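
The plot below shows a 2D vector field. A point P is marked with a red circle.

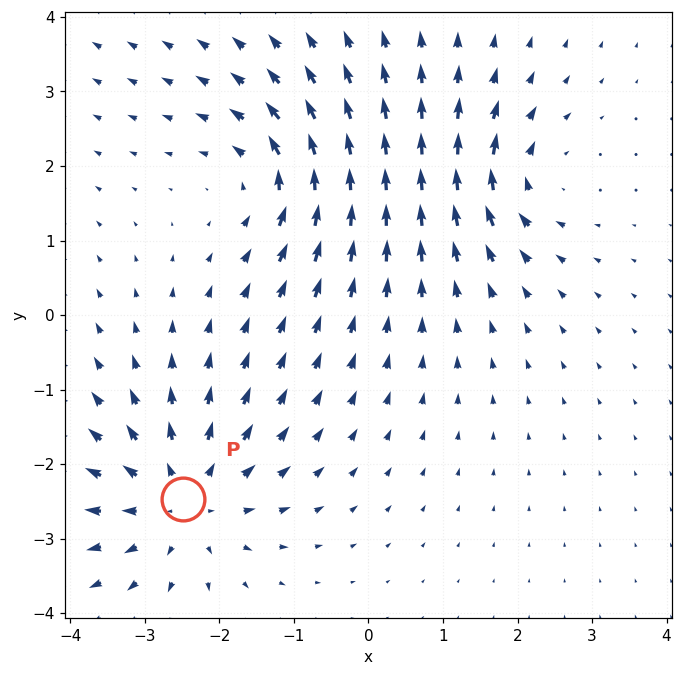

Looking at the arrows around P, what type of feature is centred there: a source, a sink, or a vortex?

source

At P (-2.5, -2.5) the arrows spread outward. Divergence about +5, curl ≈0 — positive divergence with near-zero curl is a source.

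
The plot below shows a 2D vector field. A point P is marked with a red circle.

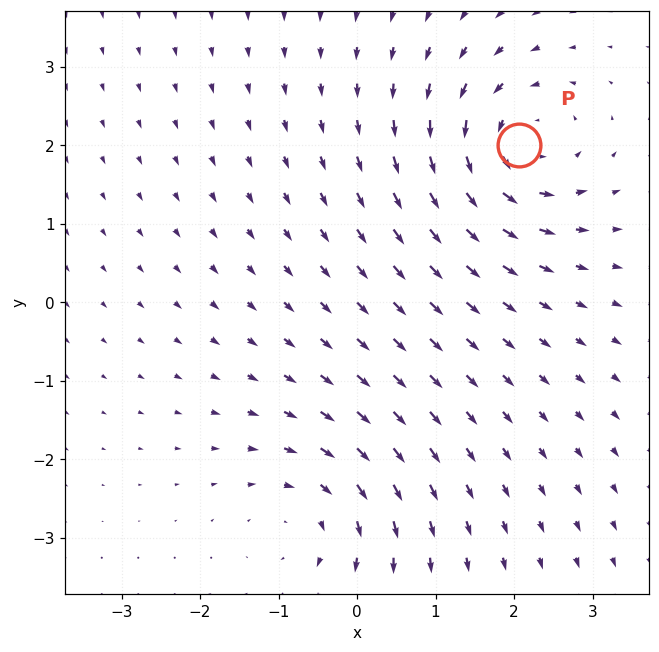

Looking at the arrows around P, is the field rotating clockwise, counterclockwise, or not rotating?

counterclockwise

Near P at (2.1, 2.0) the arrows circulate counterclockwise. The curl (z-component) there is about +4; positive curl means counterclockwise rotation.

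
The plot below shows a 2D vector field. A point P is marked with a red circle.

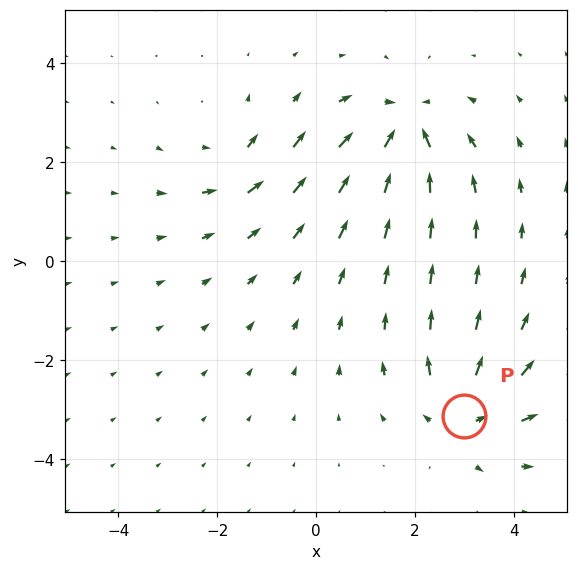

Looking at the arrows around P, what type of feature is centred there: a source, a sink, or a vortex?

At P (3.0, -3.1) the arrows spread outward. Divergence about +5, curl ≈0 — positive divergence with near-zero curl is a source.

source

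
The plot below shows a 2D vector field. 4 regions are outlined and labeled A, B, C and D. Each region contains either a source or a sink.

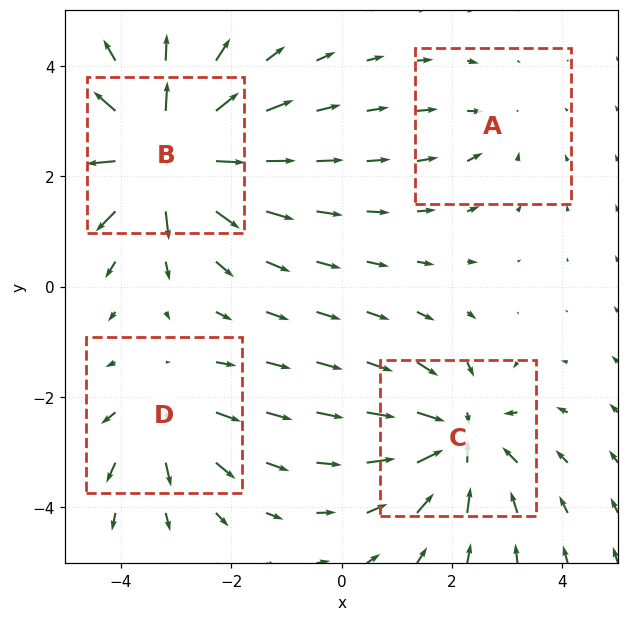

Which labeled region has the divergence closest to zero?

A

Divergence at each region's feature centre — A: about -2, B: about +7, C: about -5, D: about +4. Region A is closest to zero.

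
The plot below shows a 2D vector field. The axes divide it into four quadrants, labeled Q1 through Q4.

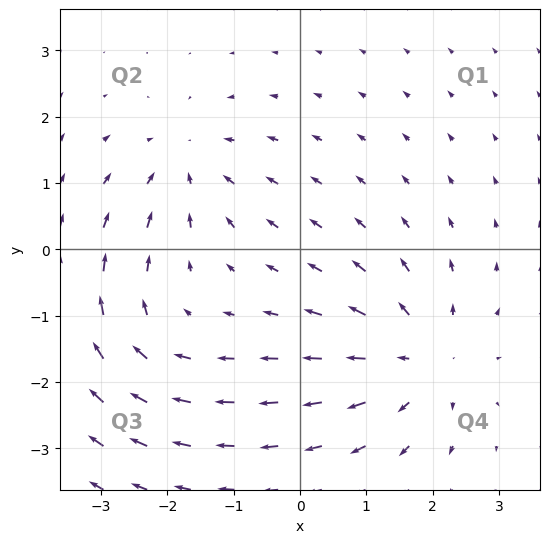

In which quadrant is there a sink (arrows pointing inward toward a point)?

Q2

The sink sits at approximately (-1.7, 1.3), which lies in quadrant Q2. The divergence there is about -3, negative as expected for a sink.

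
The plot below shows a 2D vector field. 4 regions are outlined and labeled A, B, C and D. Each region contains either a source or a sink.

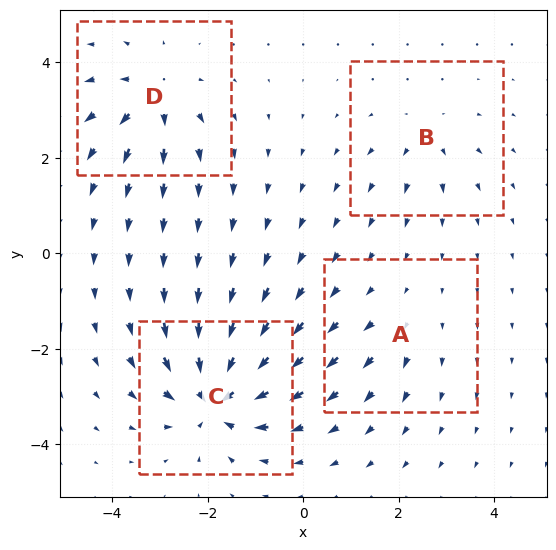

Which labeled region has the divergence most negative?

Divergence at each region's feature centre — A: about +2, B: about +4, C: about -9, D: about +6. Region C is most negative.

C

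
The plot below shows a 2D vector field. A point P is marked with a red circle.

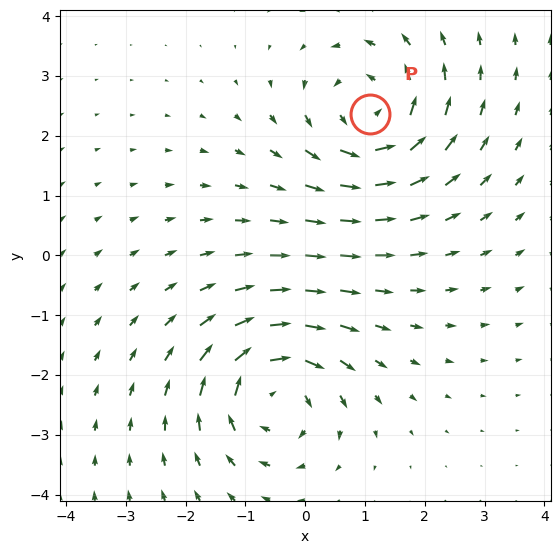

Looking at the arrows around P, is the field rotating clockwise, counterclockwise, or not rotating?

counterclockwise

Near P at (1.1, 2.4) the arrows circulate counterclockwise. The curl (z-component) there is about +5; positive curl means counterclockwise rotation.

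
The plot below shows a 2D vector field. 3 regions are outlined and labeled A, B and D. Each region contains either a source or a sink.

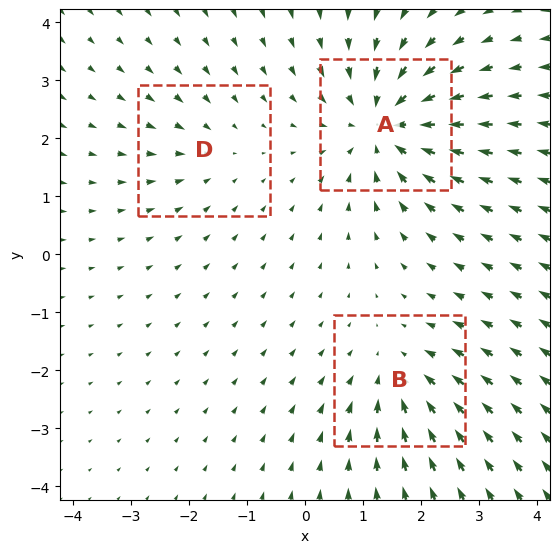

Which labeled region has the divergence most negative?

Divergence at each region's feature centre — A: about -5, B: about -3, D: about -2. Region A is most negative.

A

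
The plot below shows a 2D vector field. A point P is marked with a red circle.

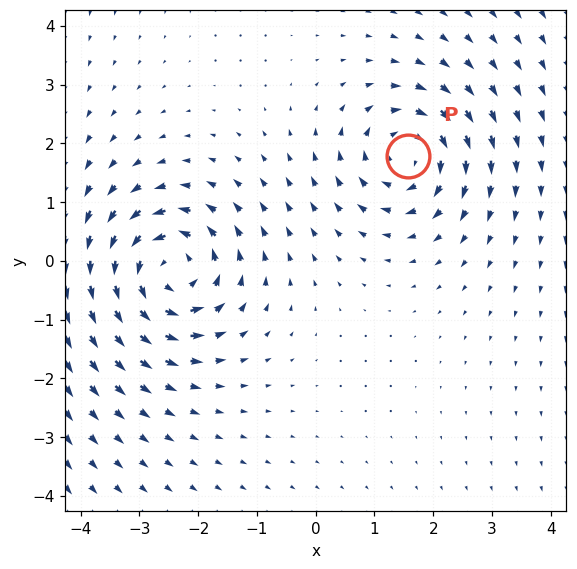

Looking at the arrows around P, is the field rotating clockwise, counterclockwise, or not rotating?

clockwise

Near P at (1.6, 1.8) the arrows circulate clockwise. The curl (z-component) there is about -4; negative curl means clockwise rotation.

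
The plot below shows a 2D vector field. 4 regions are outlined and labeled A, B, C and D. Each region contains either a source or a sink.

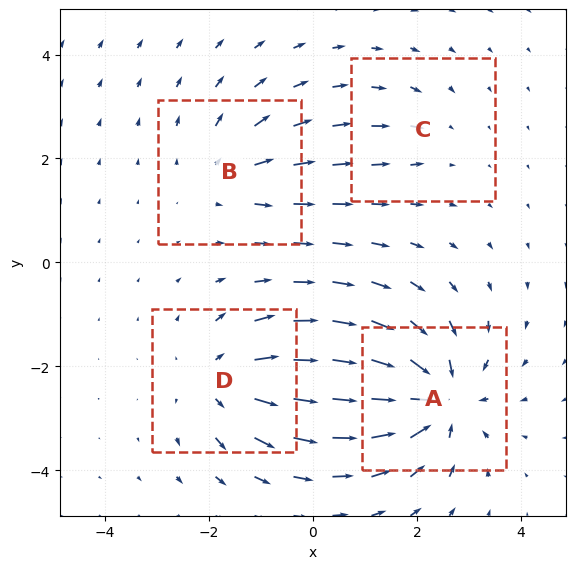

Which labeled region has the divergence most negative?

Divergence at each region's feature centre — A: about -7, B: about +3, C: about -2, D: about +5. Region A is most negative.

A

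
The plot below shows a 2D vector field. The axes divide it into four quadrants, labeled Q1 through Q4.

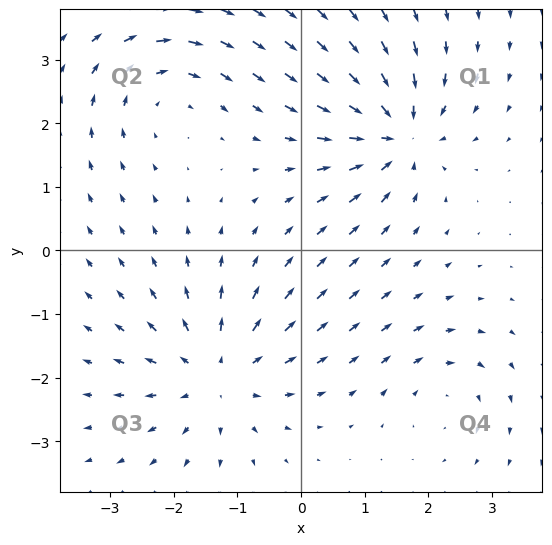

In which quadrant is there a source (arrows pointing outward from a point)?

Q3

The source sits at approximately (-1.3, -1.9), which lies in quadrant Q3. The divergence there is about +5, positive as expected for a source.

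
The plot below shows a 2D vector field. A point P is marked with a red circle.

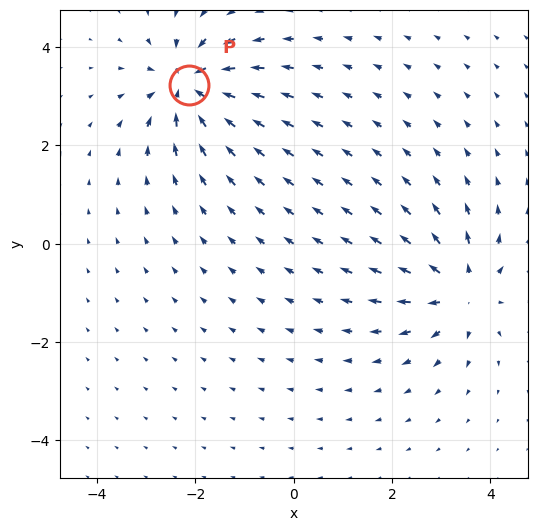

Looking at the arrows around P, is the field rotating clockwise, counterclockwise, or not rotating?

not rotating

Near P at (-2.1, 3.2) the arrows show no circulation. The curl there is ≈0.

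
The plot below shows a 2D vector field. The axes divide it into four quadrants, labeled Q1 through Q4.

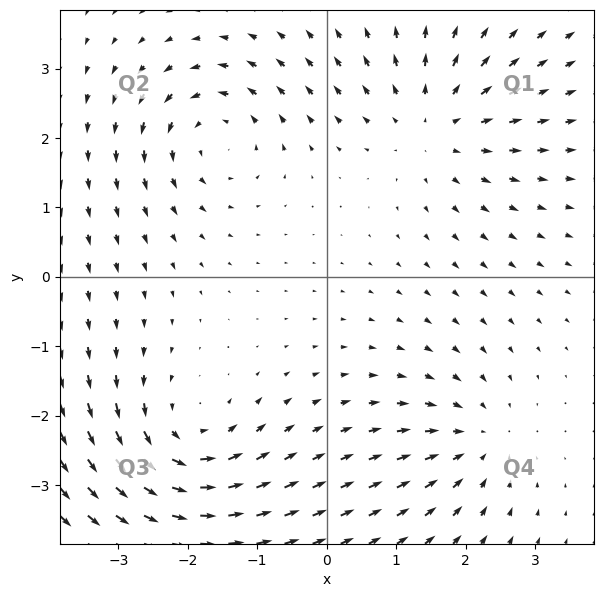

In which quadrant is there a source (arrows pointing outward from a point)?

Q1

The source sits at approximately (1.6, 2.2), which lies in quadrant Q1. The divergence there is about +4, positive as expected for a source.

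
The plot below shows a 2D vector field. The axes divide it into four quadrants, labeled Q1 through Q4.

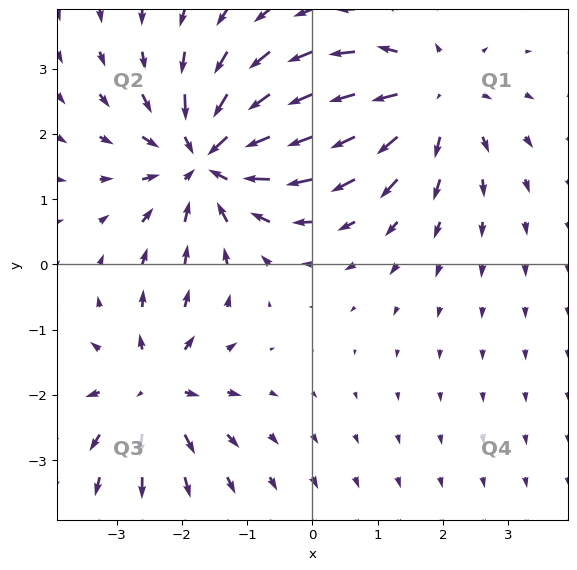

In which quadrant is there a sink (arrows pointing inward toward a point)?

Q2

The sink sits at approximately (-1.6, 1.6), which lies in quadrant Q2. The divergence there is about -5, negative as expected for a sink.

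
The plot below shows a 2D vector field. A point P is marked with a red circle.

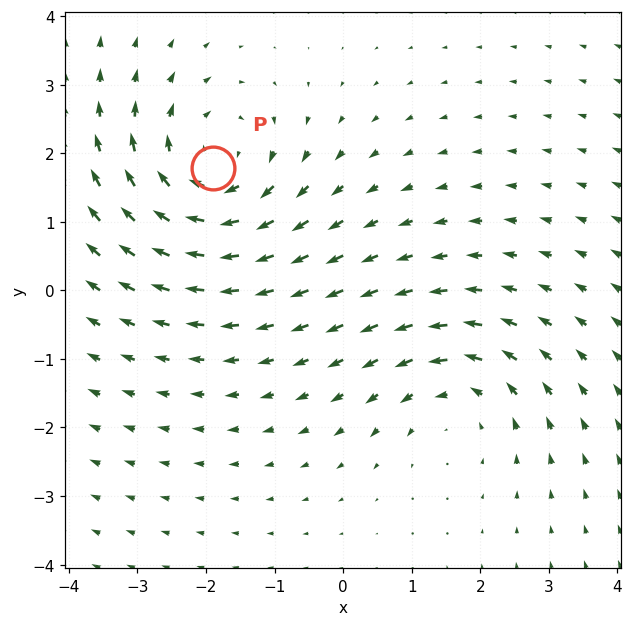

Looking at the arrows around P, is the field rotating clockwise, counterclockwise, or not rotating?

Near P at (-1.9, 1.8) the arrows circulate clockwise. The curl (z-component) there is about -4; negative curl means clockwise rotation.

clockwise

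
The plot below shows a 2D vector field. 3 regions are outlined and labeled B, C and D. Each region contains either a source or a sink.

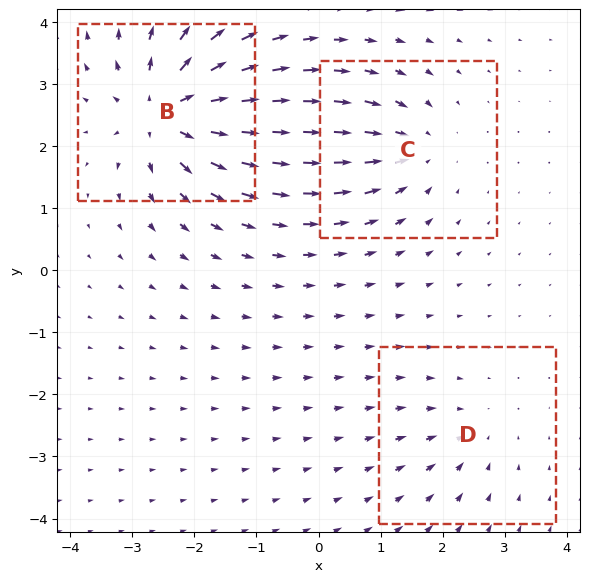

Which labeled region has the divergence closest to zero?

Divergence at each region's feature centre — B: about +7, C: about -4, D: about -3. Region D is closest to zero.

D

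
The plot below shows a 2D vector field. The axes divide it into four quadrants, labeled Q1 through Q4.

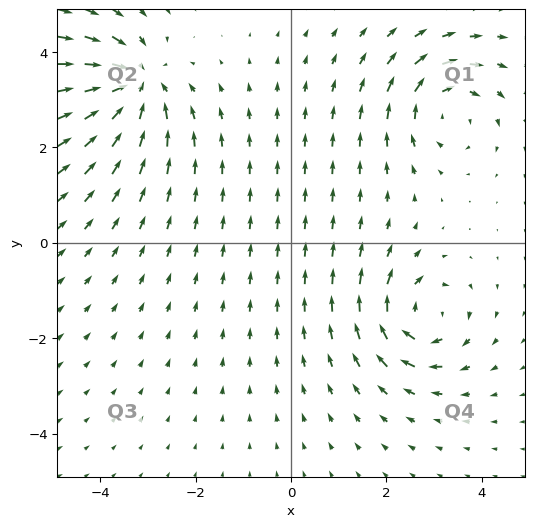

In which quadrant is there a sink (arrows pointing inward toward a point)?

The sink sits at approximately (-3.3, 3.3), which lies in quadrant Q2. The divergence there is about -6, negative as expected for a sink.

Q2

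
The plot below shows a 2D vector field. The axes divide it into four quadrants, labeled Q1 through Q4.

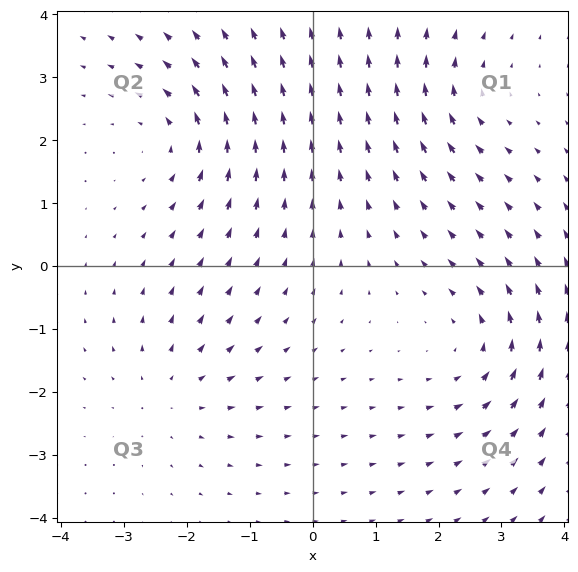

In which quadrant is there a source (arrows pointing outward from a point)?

Q3

The source sits at approximately (-2.2, -2.0), which lies in quadrant Q3. The divergence there is about +3, positive as expected for a source.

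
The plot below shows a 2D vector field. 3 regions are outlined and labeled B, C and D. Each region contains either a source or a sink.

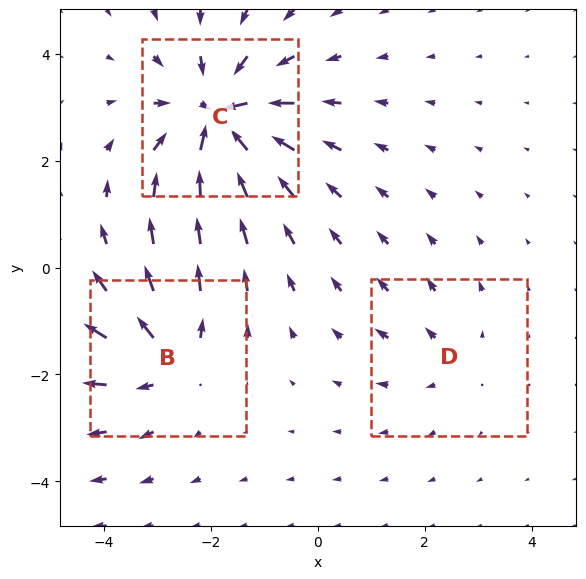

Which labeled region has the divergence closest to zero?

Divergence at each region's feature centre — B: about +4, C: about -6, D: about +2. Region D is closest to zero.

D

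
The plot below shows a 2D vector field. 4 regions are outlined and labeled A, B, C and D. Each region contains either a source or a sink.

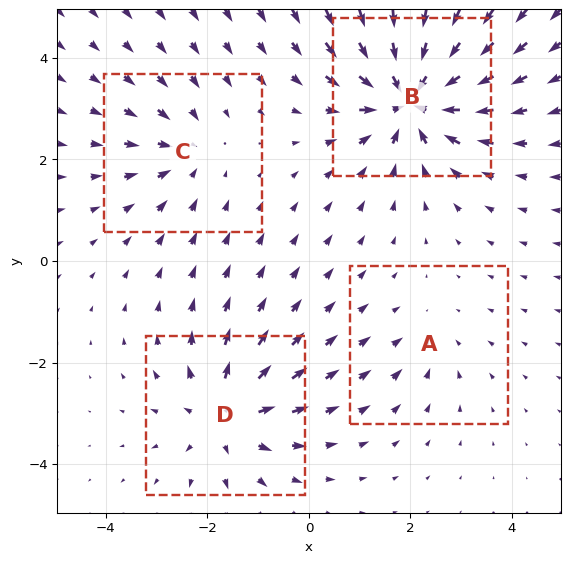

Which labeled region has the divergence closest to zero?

A

Divergence at each region's feature centre — A: about -2, B: about -8, C: about -3, D: about +5. Region A is closest to zero.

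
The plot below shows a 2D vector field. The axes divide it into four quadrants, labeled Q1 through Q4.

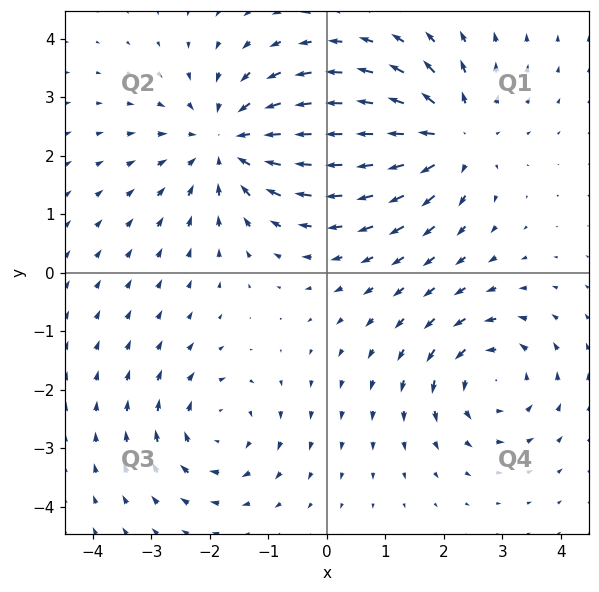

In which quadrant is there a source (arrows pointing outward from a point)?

The source sits at approximately (2.1, 2.3), which lies in quadrant Q1. The divergence there is about +5, positive as expected for a source.

Q1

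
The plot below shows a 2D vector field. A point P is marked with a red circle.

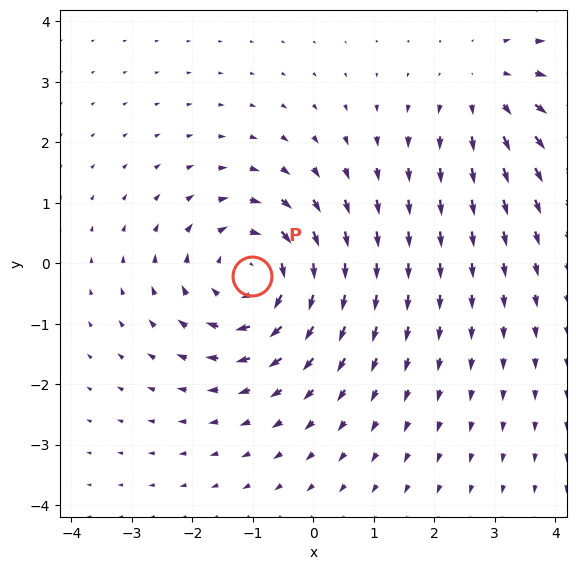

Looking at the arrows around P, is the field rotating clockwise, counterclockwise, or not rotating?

Near P at (-1.0, -0.2) the arrows circulate clockwise. The curl (z-component) there is about -4; negative curl means clockwise rotation.

clockwise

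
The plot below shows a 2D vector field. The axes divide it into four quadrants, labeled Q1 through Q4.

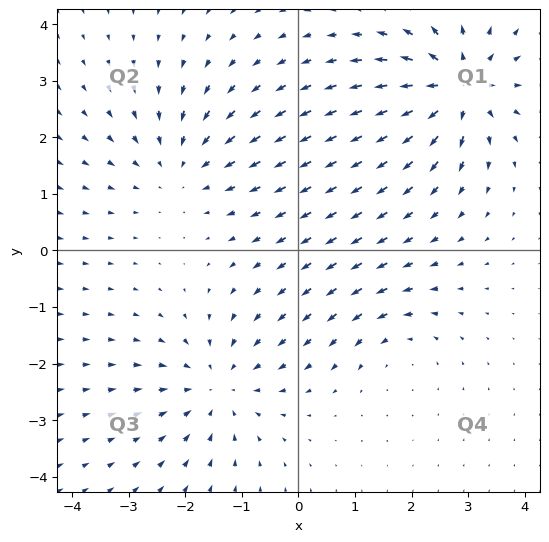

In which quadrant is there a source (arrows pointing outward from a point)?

Q1

The source sits at approximately (2.8, 2.9), which lies in quadrant Q1. The divergence there is about +7, positive as expected for a source.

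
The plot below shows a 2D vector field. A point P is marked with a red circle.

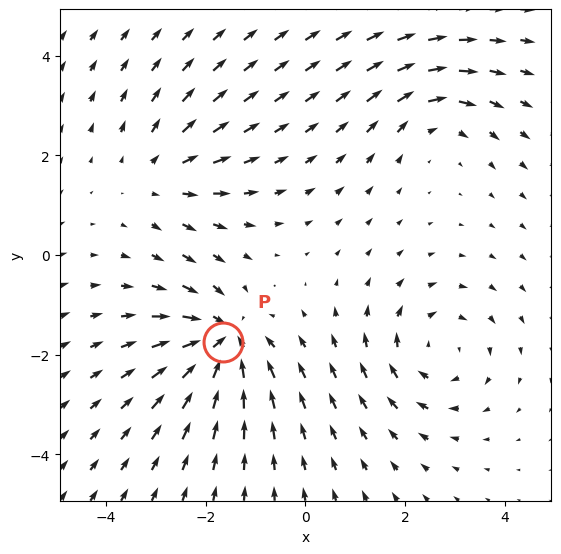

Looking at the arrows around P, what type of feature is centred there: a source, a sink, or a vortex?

sink

At P (-1.7, -1.7) the arrows converge inward. Divergence about -5, curl ≈0 — negative divergence with near-zero curl is a sink.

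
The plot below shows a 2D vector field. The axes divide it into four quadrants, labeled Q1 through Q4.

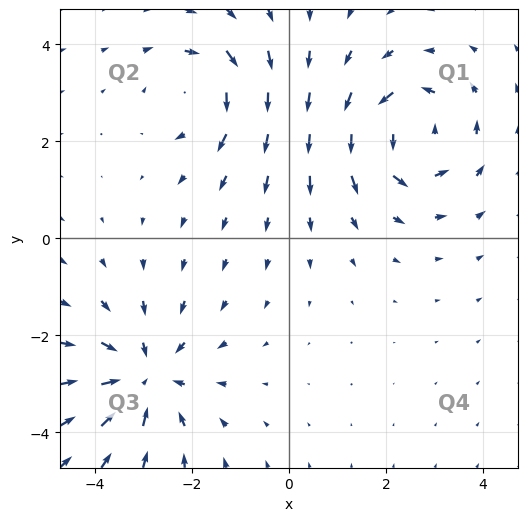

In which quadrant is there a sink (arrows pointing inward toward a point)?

The sink sits at approximately (-3.0, -2.9), which lies in quadrant Q3. The divergence there is about -4, negative as expected for a sink.

Q3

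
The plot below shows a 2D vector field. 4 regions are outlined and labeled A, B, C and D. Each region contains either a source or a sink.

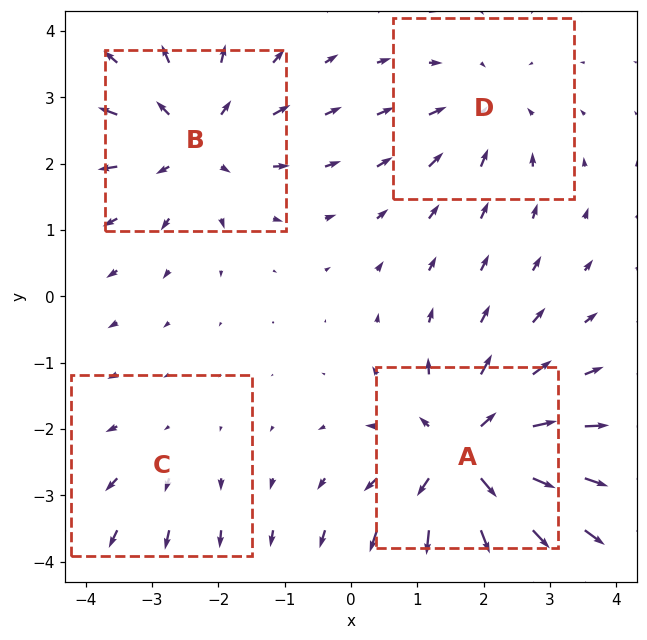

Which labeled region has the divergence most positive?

A

Divergence at each region's feature centre — A: about +7, B: about +5, C: about +2, D: about -3. Region A is most positive.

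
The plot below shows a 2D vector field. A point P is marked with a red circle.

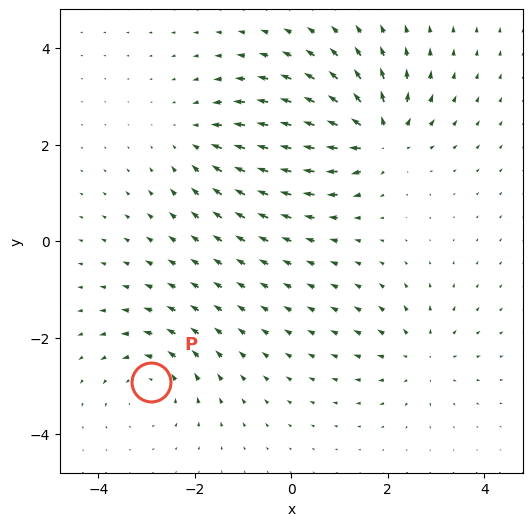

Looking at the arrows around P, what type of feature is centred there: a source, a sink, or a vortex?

At P (-2.9, -2.9) the arrows circulate counterclockwise. Divergence ≈0, curl about +4 — near-zero divergence with nonzero curl is a vortex.

vortex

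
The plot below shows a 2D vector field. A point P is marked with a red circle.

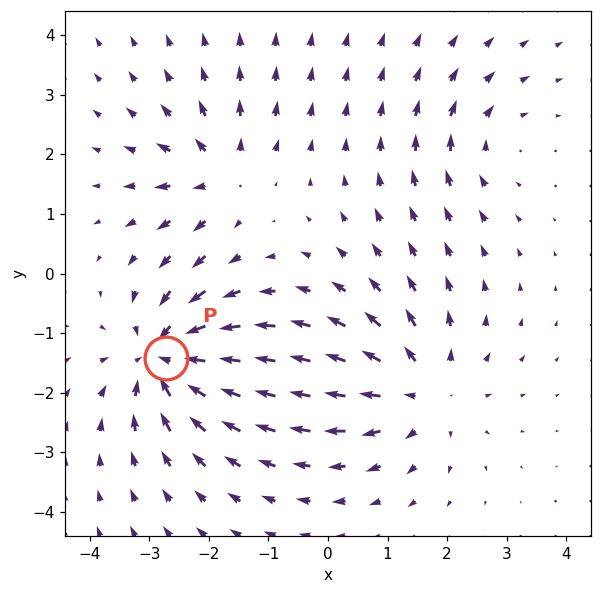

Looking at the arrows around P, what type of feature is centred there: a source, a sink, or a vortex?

At P (-2.7, -1.4) the arrows converge inward. Divergence about -6, curl ≈0 — negative divergence with near-zero curl is a sink.

sink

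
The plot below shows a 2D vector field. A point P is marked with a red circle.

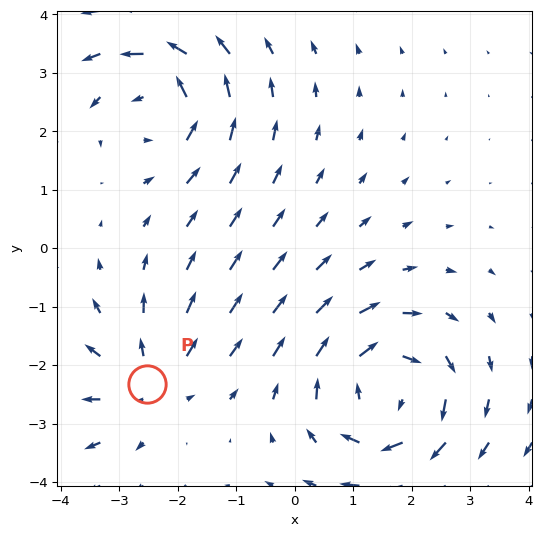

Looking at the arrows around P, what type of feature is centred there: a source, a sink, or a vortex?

At P (-2.5, -2.3) the arrows spread outward. Divergence about +3, curl ≈0 — positive divergence with near-zero curl is a source.

source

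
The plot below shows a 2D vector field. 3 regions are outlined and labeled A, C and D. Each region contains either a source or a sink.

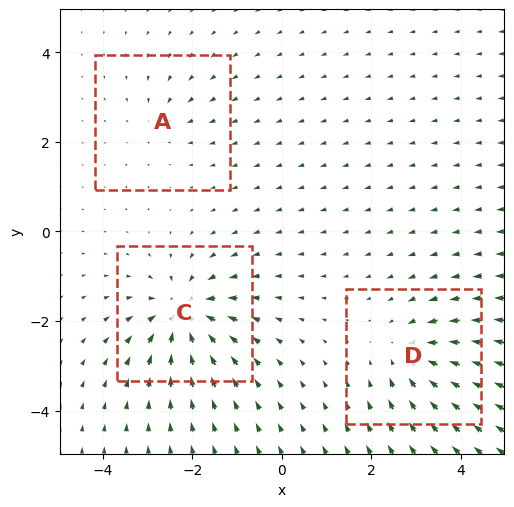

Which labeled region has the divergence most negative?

C

Divergence at each region's feature centre — A: about -2, C: about -6, D: about -4. Region C is most negative.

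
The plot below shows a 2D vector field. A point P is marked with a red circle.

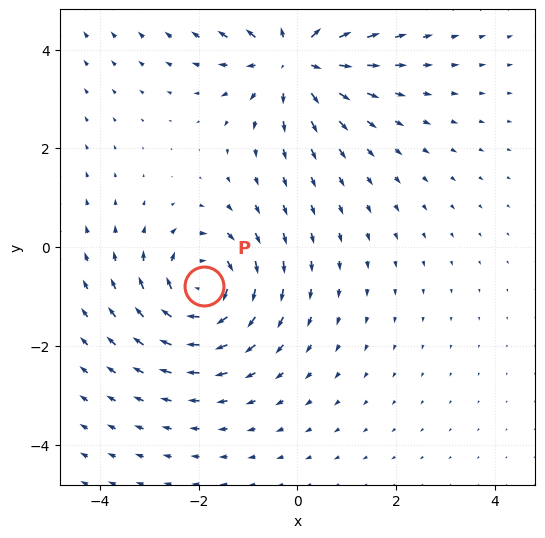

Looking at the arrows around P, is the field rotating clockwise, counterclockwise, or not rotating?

clockwise

Near P at (-1.9, -0.8) the arrows circulate clockwise. The curl (z-component) there is about -4; negative curl means clockwise rotation.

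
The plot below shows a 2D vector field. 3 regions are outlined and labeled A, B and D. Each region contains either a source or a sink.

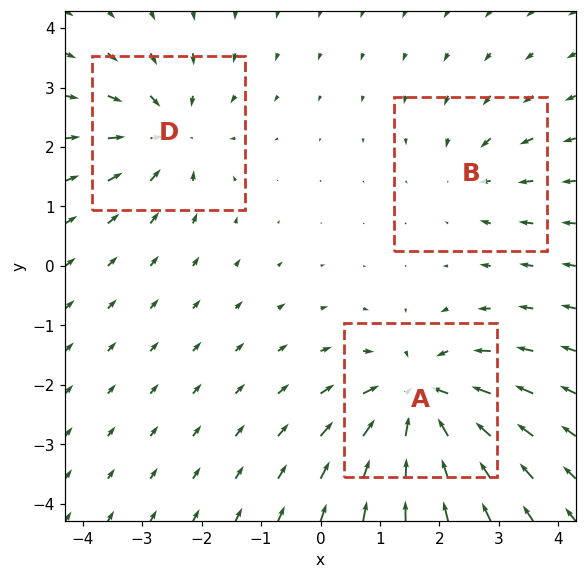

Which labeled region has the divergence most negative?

A

Divergence at each region's feature centre — A: about -5, B: about -2, D: about -4. Region A is most negative.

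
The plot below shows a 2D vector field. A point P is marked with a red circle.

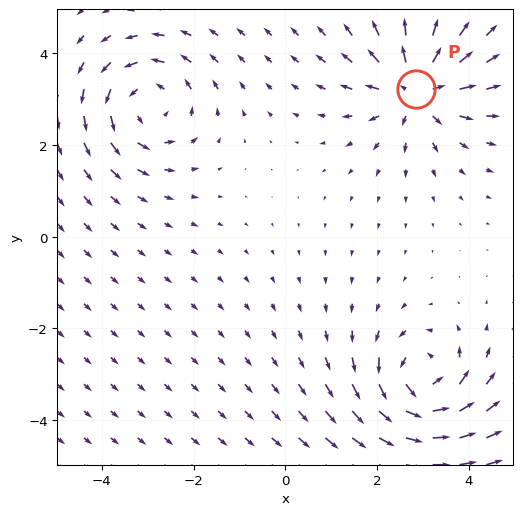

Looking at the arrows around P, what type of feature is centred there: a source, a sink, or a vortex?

At P (2.9, 3.2) the arrows spread outward. Divergence about +5, curl ≈0 — positive divergence with near-zero curl is a source.

source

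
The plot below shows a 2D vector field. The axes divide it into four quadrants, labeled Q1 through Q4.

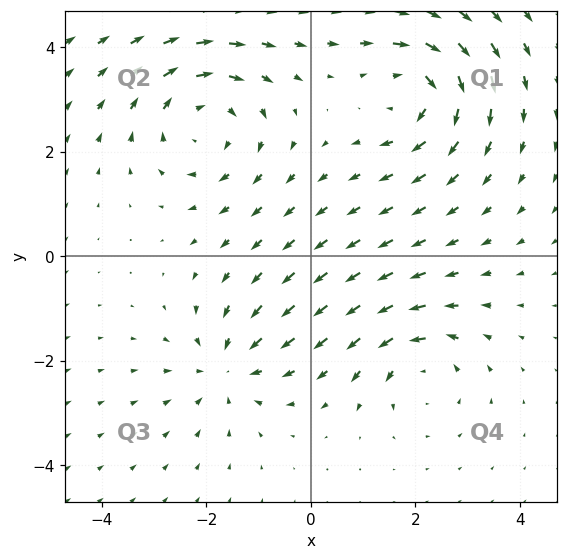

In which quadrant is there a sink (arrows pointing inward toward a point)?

Q3

The sink sits at approximately (-1.6, -2.1), which lies in quadrant Q3. The divergence there is about -3, negative as expected for a sink.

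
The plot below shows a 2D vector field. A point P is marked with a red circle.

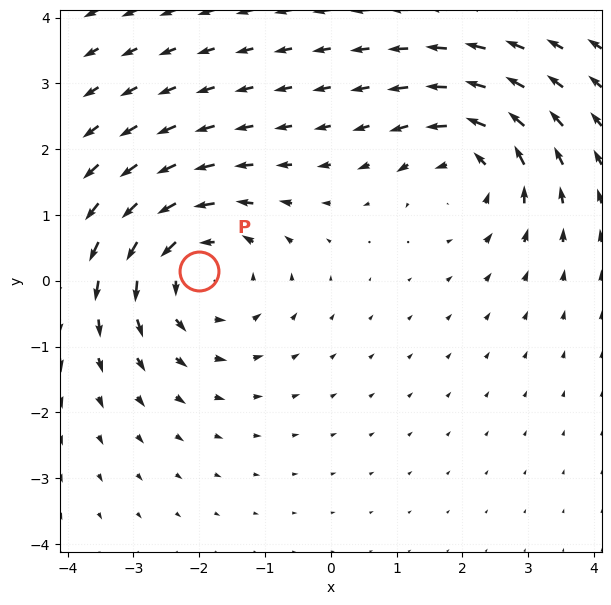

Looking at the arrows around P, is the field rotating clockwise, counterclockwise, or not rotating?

Near P at (-2.0, 0.2) the arrows circulate counterclockwise. The curl (z-component) there is about +4; positive curl means counterclockwise rotation.

counterclockwise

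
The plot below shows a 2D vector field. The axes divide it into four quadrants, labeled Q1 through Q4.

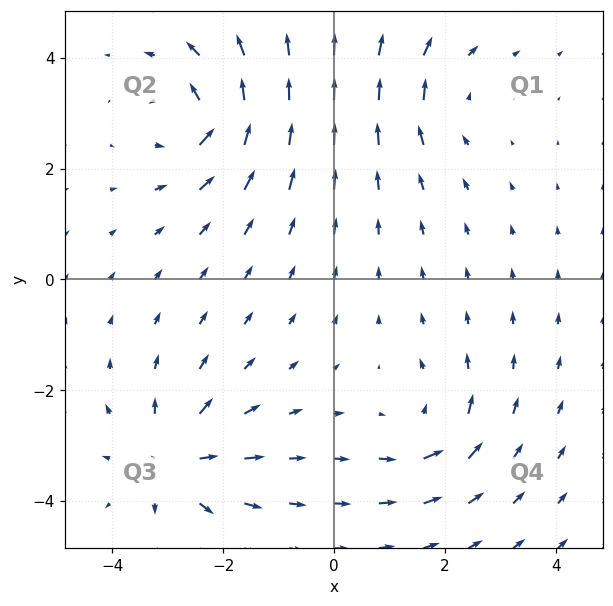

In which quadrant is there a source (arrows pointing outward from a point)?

The source sits at approximately (-2.9, -3.3), which lies in quadrant Q3. The divergence there is about +6, positive as expected for a source.

Q3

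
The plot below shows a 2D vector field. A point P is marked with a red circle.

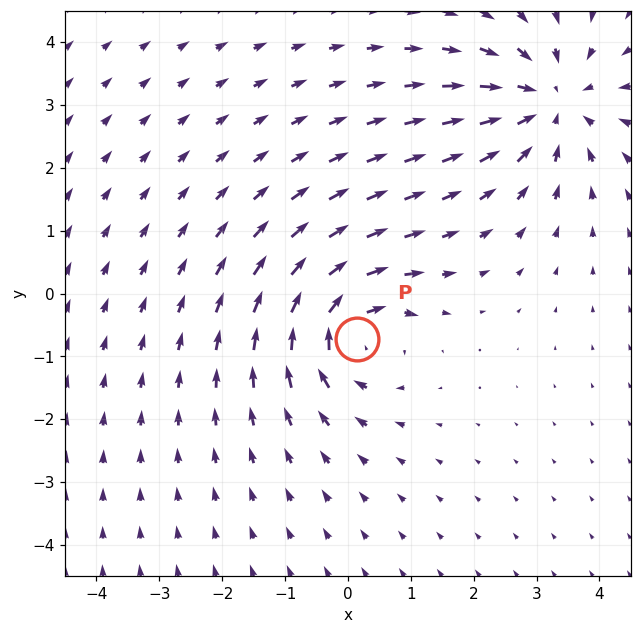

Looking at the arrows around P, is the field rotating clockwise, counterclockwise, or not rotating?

Near P at (0.1, -0.7) the arrows circulate clockwise. The curl (z-component) there is about -5; negative curl means clockwise rotation.

clockwise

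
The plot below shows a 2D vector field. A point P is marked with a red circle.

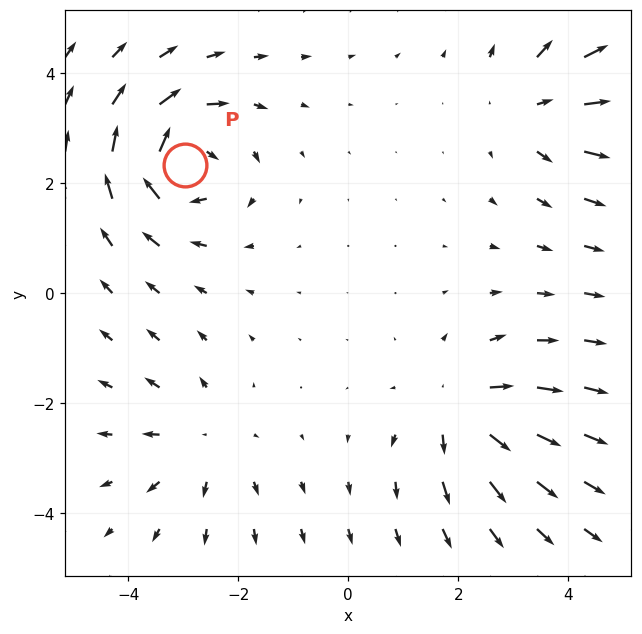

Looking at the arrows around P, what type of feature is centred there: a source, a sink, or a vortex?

vortex

At P (-3.0, 2.3) the arrows circulate clockwise. Divergence ≈0, curl about -7 — near-zero divergence with nonzero curl is a vortex.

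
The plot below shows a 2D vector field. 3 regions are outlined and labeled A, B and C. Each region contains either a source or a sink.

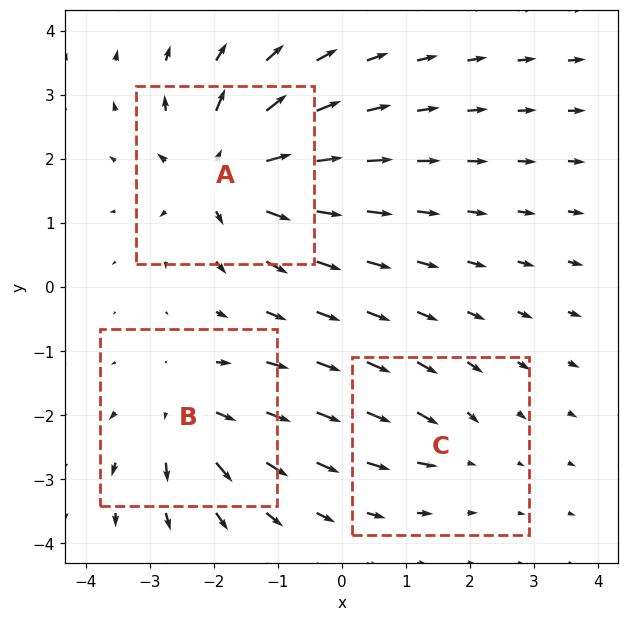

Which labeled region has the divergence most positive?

A

Divergence at each region's feature centre — A: about +6, B: about +4, C: about -2. Region A is most positive.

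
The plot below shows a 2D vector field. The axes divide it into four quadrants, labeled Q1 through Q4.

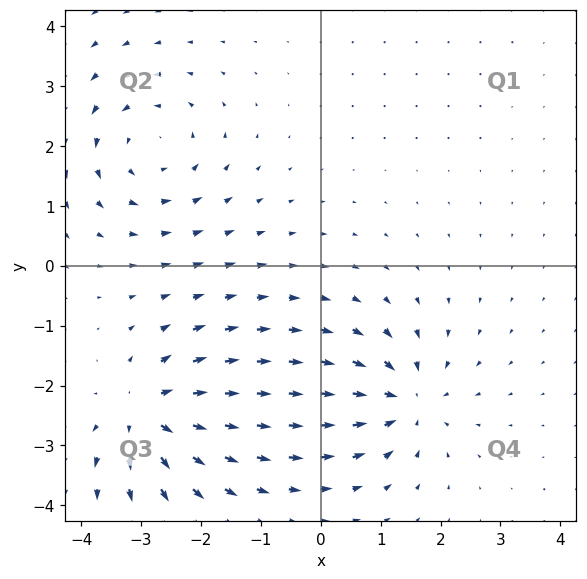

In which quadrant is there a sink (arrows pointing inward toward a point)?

The sink sits at approximately (1.4, -2.3), which lies in quadrant Q4. The divergence there is about -5, negative as expected for a sink.

Q4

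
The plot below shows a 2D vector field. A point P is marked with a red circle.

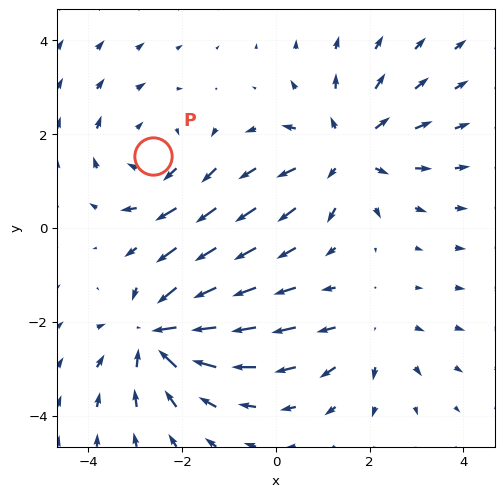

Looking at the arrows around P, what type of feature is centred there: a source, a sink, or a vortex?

vortex

At P (-2.6, 1.5) the arrows circulate clockwise. Divergence ≈0, curl about -3 — near-zero divergence with nonzero curl is a vortex.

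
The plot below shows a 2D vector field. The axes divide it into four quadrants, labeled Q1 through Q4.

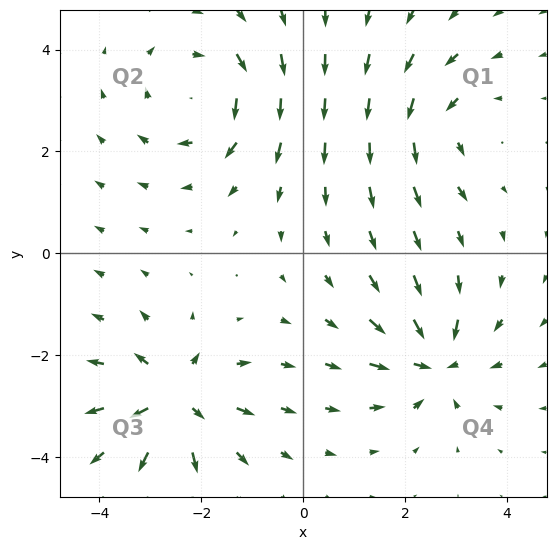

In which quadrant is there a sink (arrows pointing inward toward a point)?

Q4

The sink sits at approximately (2.6, -2.1), which lies in quadrant Q4. The divergence there is about -5, negative as expected for a sink.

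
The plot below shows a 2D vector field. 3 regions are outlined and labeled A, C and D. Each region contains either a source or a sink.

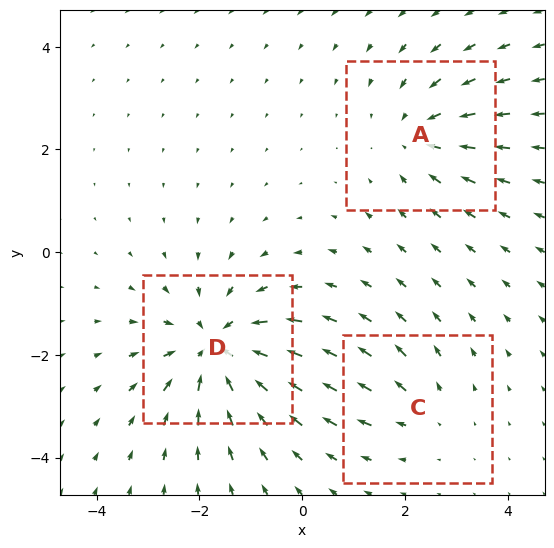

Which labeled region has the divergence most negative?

Divergence at each region's feature centre — A: about -3, C: about +2, D: about -5. Region D is most negative.

D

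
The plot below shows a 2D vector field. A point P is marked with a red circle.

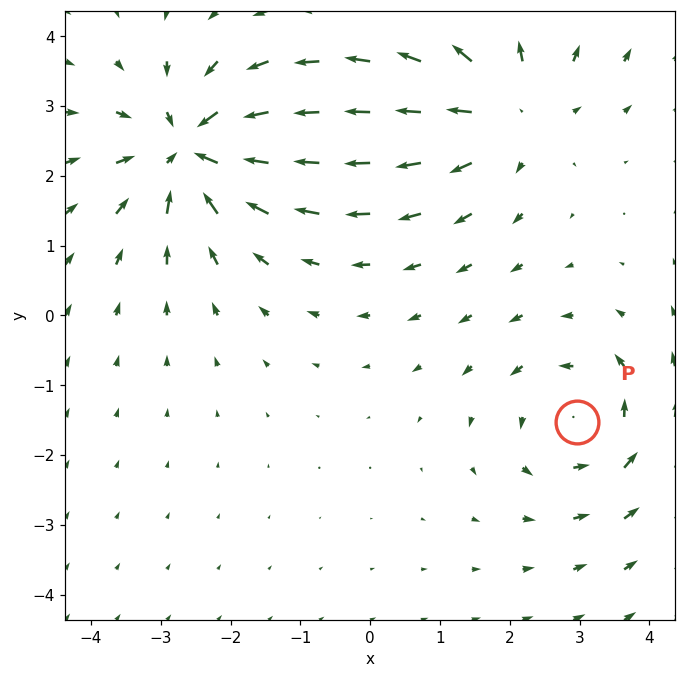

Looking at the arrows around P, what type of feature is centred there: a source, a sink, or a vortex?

vortex

At P (3.0, -1.5) the arrows circulate counterclockwise. Divergence ≈0, curl about +3 — near-zero divergence with nonzero curl is a vortex.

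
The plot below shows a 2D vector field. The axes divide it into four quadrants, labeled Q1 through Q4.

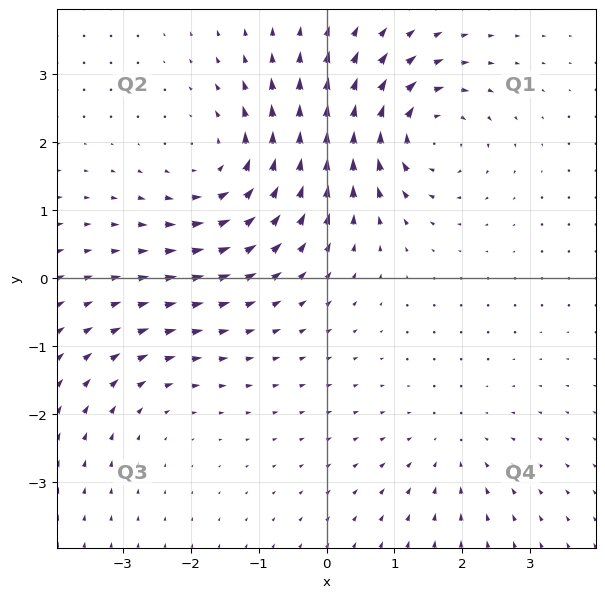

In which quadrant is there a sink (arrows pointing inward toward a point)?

Q4

The sink sits at approximately (1.8, -2.5), which lies in quadrant Q4. The divergence there is about -2, negative as expected for a sink.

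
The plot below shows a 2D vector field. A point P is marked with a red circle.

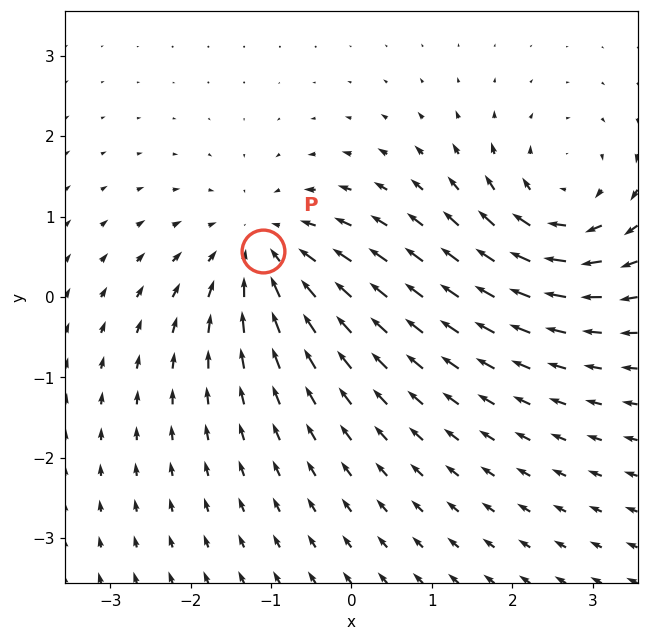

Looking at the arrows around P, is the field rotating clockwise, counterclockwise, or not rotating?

Near P at (-1.1, 0.6) the arrows show no circulation. The curl there is ≈0.

not rotating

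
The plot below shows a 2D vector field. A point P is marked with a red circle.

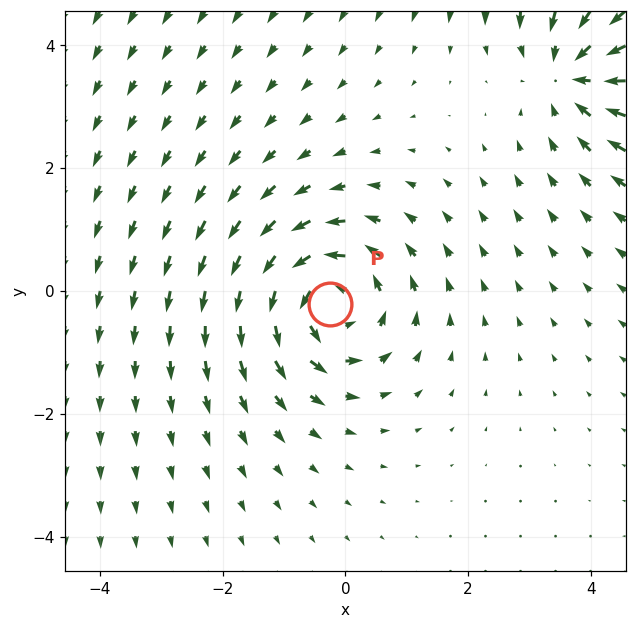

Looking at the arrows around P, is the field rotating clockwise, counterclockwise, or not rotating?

counterclockwise

Near P at (-0.3, -0.2) the arrows circulate counterclockwise. The curl (z-component) there is about +5; positive curl means counterclockwise rotation.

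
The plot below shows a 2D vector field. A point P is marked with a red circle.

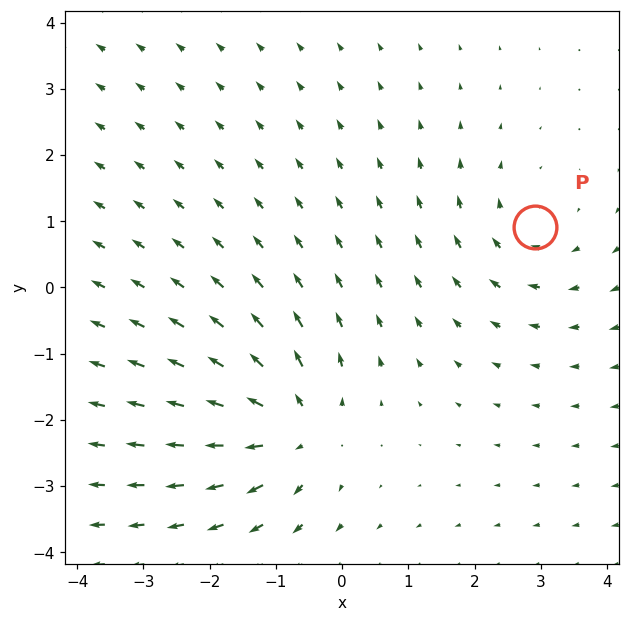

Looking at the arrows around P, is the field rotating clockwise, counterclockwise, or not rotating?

Near P at (2.9, 0.9) the arrows circulate clockwise. The curl (z-component) there is about -2; negative curl means clockwise rotation.

clockwise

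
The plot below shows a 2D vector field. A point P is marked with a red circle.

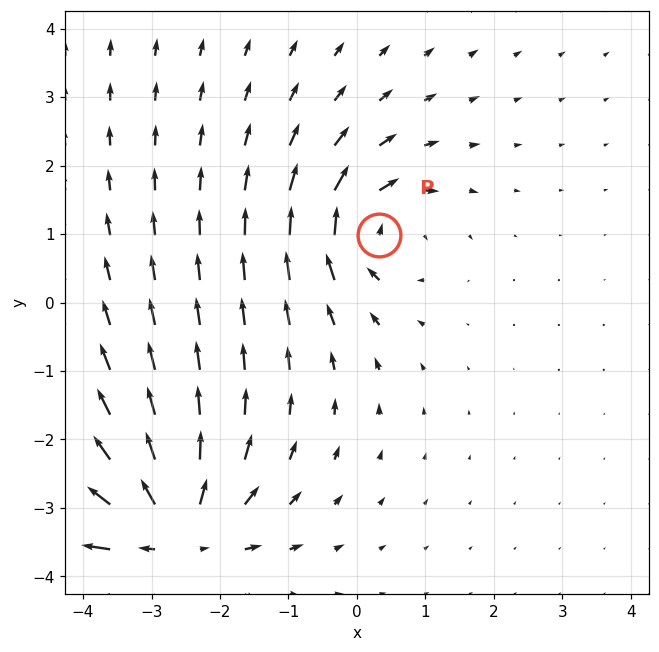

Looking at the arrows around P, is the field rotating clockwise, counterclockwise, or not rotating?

Near P at (0.3, 1.0) the arrows circulate clockwise. The curl (z-component) there is about -4; negative curl means clockwise rotation.

clockwise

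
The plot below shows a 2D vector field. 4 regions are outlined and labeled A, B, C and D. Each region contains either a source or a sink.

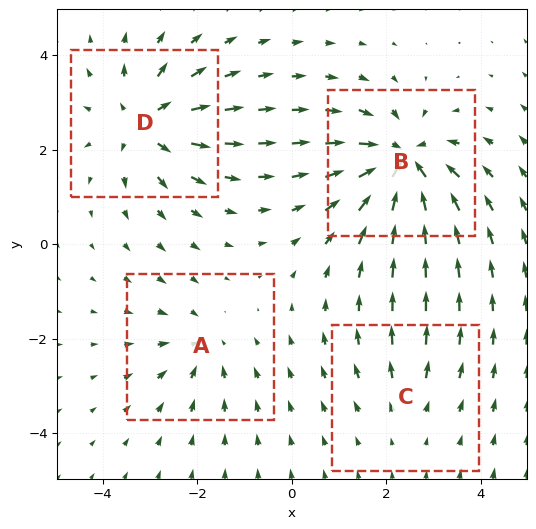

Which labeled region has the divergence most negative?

B

Divergence at each region's feature centre — A: about -4, B: about -7, C: about +2, D: about +6. Region B is most negative.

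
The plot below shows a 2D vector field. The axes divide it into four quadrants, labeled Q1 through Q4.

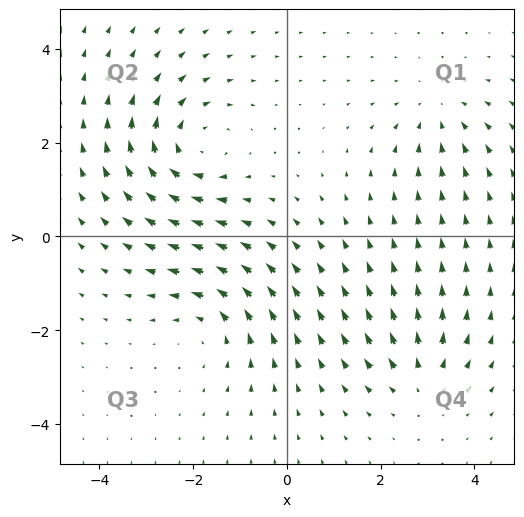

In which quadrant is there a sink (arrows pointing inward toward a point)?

Q1

The sink sits at approximately (3.2, 2.6), which lies in quadrant Q1. The divergence there is about -3, negative as expected for a sink.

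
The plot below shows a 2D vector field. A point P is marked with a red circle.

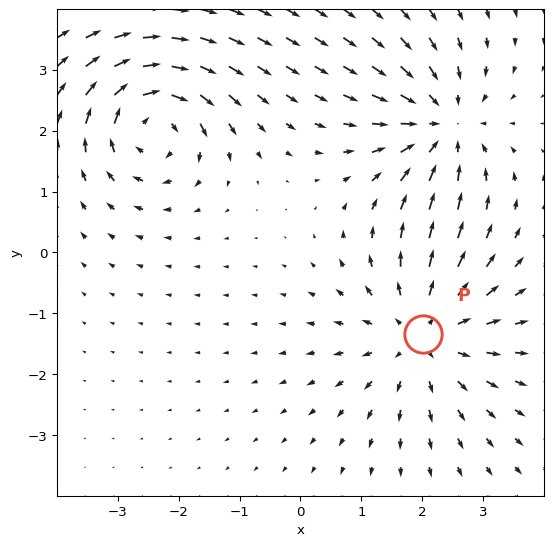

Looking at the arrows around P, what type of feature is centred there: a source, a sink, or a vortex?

At P (2.0, -1.3) the arrows spread outward. Divergence about +4, curl ≈0 — positive divergence with near-zero curl is a source.

source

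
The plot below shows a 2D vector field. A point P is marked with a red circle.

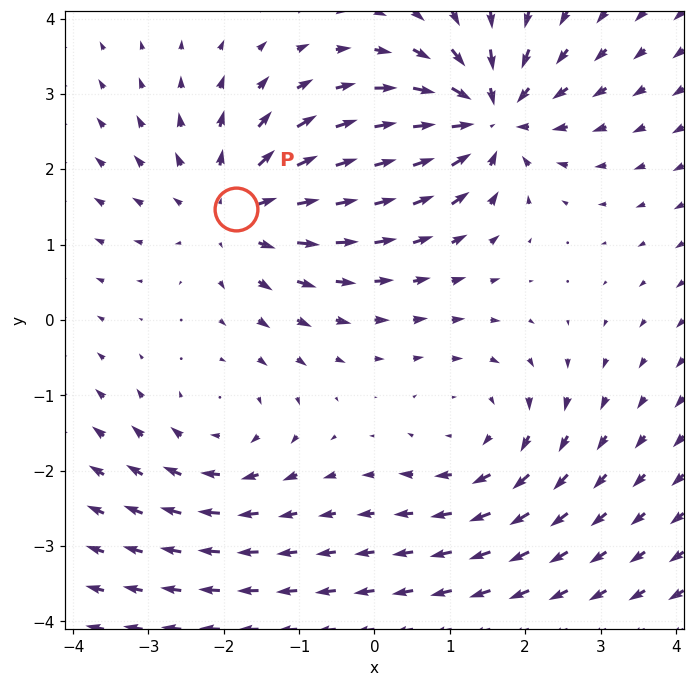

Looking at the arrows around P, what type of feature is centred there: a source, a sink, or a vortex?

At P (-1.8, 1.5) the arrows spread outward. Divergence about +4, curl ≈0 — positive divergence with near-zero curl is a source.

source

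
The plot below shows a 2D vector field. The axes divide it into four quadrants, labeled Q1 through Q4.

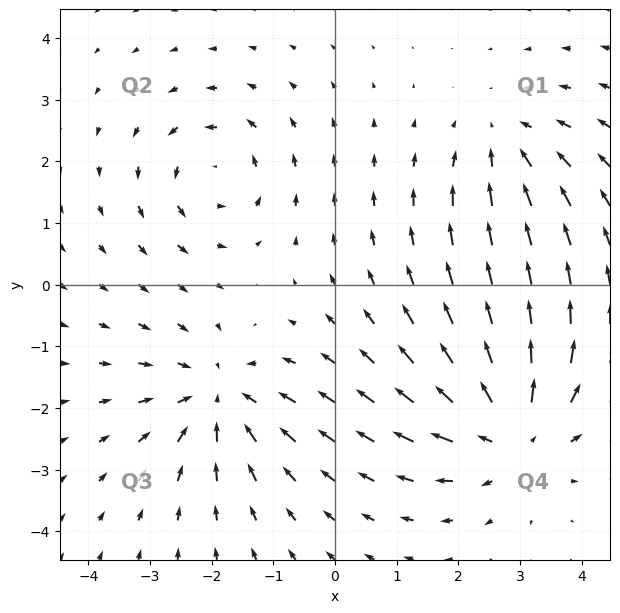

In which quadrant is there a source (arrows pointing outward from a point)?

Q4

The source sits at approximately (2.9, -2.4), which lies in quadrant Q4. The divergence there is about +5, positive as expected for a source.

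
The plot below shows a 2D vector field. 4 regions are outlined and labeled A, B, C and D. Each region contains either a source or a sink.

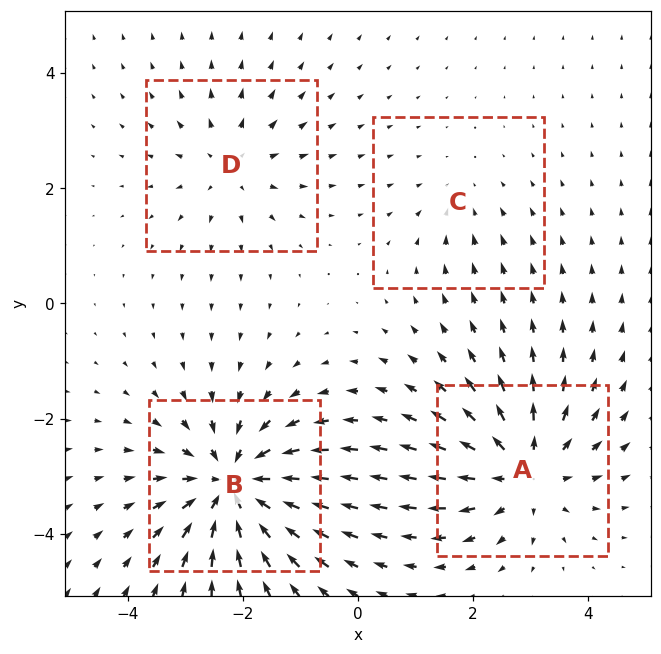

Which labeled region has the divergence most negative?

Divergence at each region's feature centre — A: about +5, B: about -7, C: about -2, D: about +3. Region B is most negative.

B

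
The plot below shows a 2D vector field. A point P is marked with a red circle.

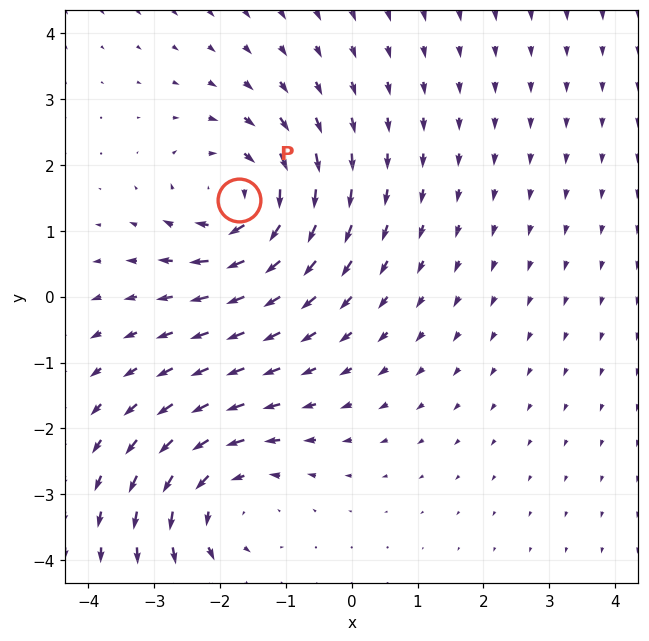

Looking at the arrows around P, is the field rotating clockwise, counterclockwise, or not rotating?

Near P at (-1.7, 1.5) the arrows circulate clockwise. The curl (z-component) there is about -4; negative curl means clockwise rotation.

clockwise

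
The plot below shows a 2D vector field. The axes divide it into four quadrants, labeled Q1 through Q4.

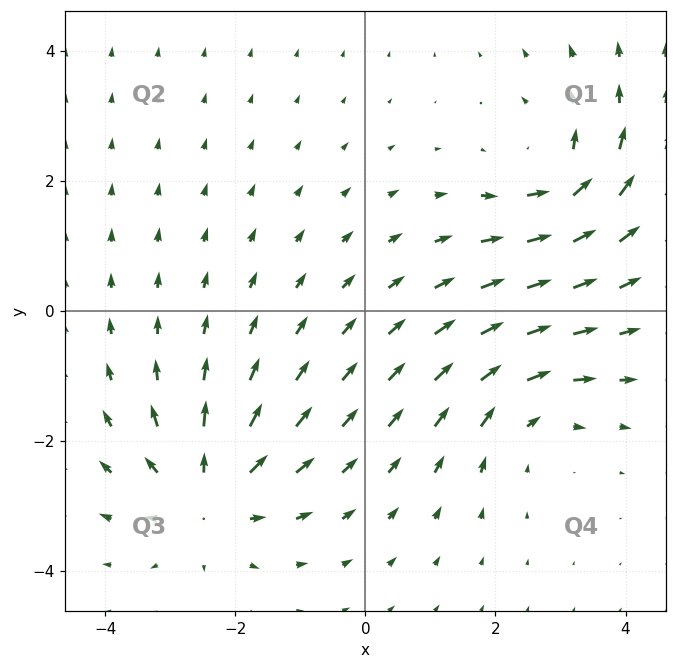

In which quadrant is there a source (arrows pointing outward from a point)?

The source sits at approximately (-2.4, -2.8), which lies in quadrant Q3. The divergence there is about +5, positive as expected for a source.

Q3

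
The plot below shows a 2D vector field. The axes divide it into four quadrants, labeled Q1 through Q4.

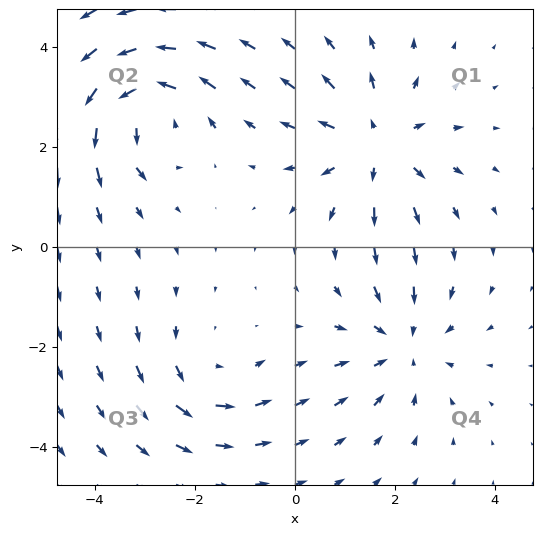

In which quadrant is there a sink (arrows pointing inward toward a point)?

The sink sits at approximately (2.2, -1.9), which lies in quadrant Q4. The divergence there is about -3, negative as expected for a sink.

Q4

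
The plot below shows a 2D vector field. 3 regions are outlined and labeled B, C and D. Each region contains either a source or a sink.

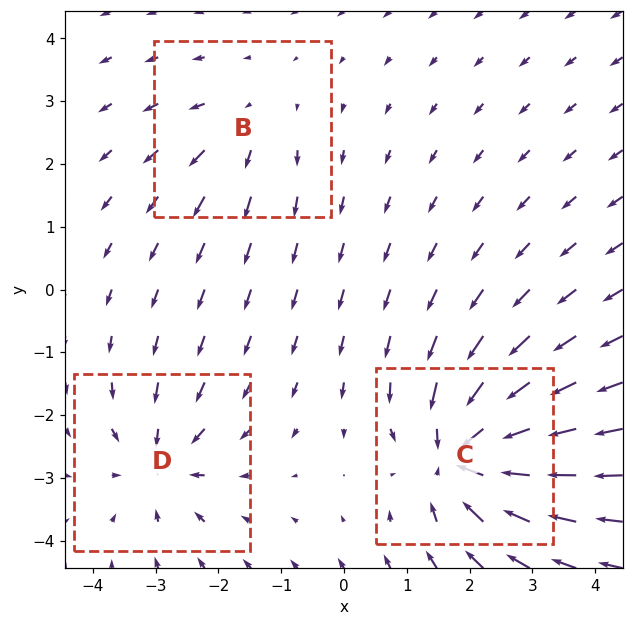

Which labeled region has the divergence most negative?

Divergence at each region's feature centre — B: about +2, C: about -6, D: about -4. Region C is most negative.

C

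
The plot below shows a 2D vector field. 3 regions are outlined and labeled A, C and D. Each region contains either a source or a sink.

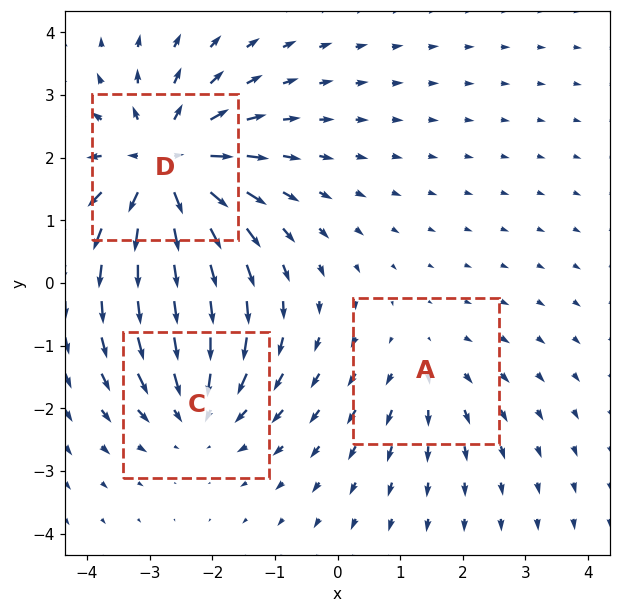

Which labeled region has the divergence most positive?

Divergence at each region's feature centre — A: about +2, C: about -3, D: about +5. Region D is most positive.

D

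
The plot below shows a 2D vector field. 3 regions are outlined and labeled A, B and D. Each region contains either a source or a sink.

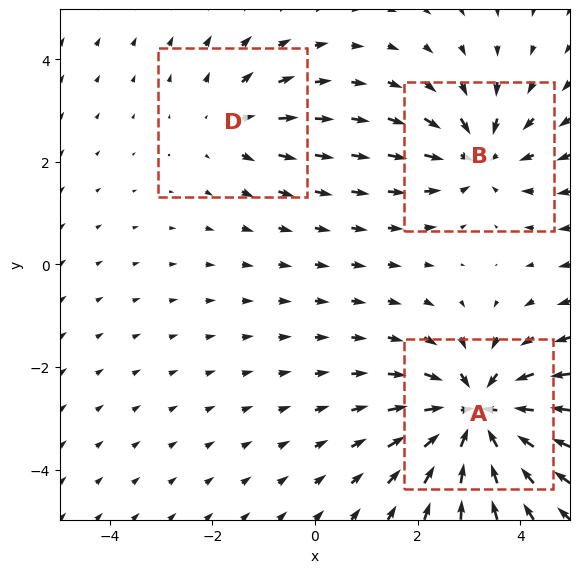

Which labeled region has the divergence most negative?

A

Divergence at each region's feature centre — A: about -5, B: about -3, D: about +2. Region A is most negative.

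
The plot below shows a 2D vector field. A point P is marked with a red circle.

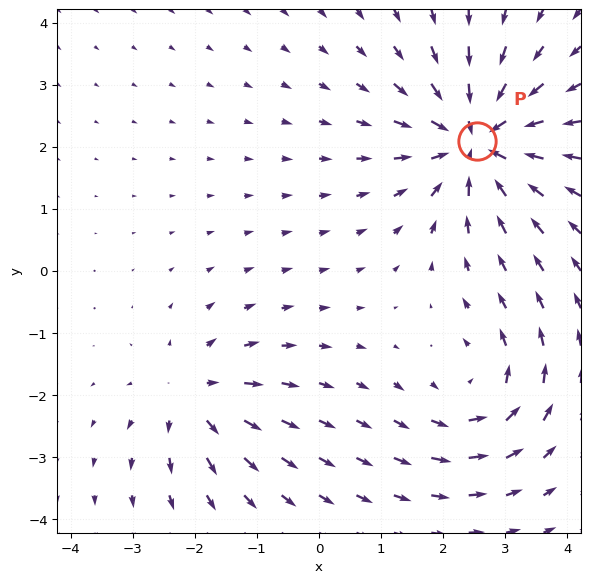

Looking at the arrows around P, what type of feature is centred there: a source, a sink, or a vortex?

sink

At P (2.5, 2.1) the arrows converge inward. Divergence about -5, curl ≈0 — negative divergence with near-zero curl is a sink.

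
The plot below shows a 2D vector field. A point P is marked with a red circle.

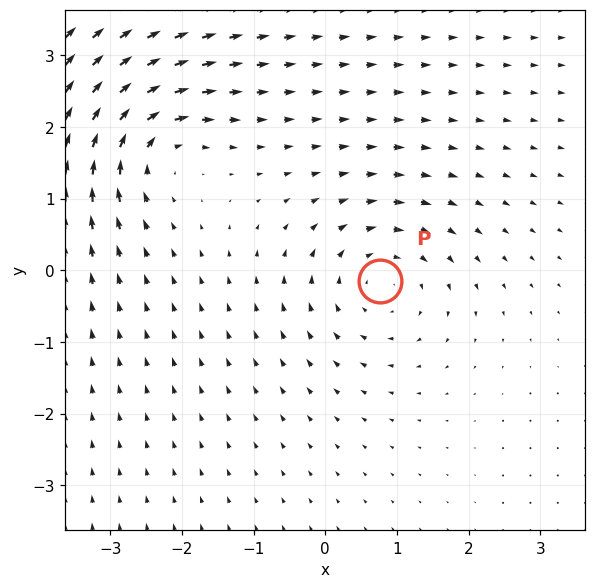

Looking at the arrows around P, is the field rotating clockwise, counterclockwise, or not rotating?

clockwise

Near P at (0.8, -0.1) the arrows circulate clockwise. The curl (z-component) there is about -3; negative curl means clockwise rotation.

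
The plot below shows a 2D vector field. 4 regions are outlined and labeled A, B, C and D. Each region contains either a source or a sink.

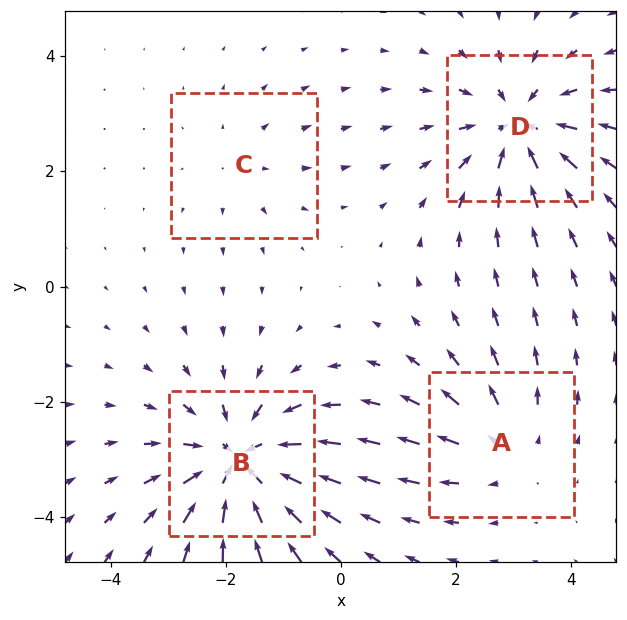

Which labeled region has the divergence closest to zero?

Divergence at each region's feature centre — A: about +3, B: about -7, C: about +2, D: about -5. Region C is closest to zero.

C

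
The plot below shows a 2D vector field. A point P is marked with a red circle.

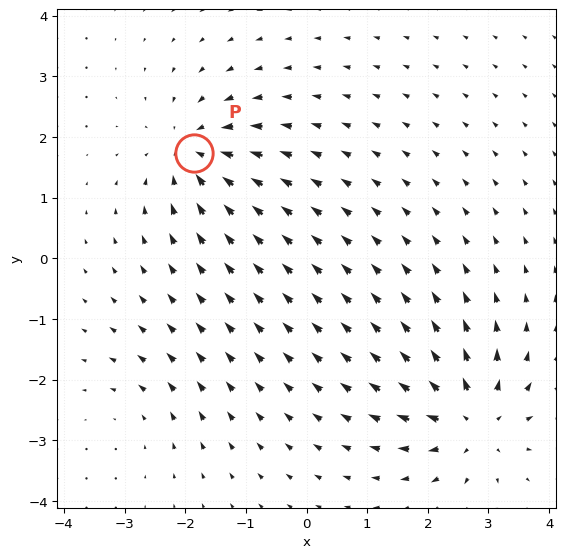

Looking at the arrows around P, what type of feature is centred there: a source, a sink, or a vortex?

sink

At P (-1.9, 1.7) the arrows converge inward. Divergence about -6, curl ≈0 — negative divergence with near-zero curl is a sink.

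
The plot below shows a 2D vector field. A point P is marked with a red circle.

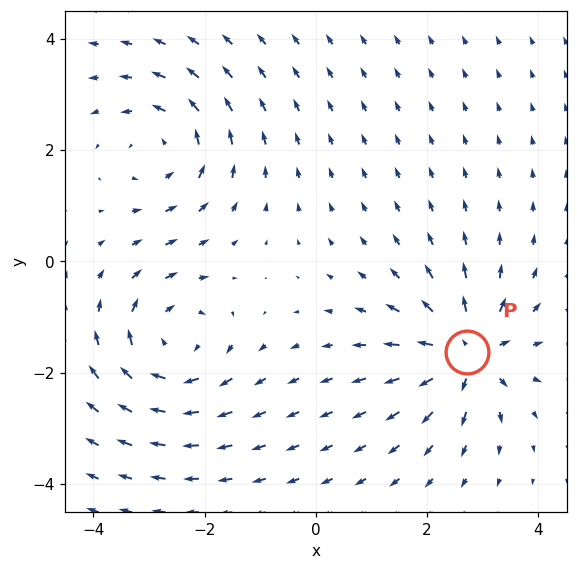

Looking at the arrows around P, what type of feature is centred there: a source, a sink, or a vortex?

At P (2.7, -1.6) the arrows spread outward. Divergence about +5, curl ≈0 — positive divergence with near-zero curl is a source.

source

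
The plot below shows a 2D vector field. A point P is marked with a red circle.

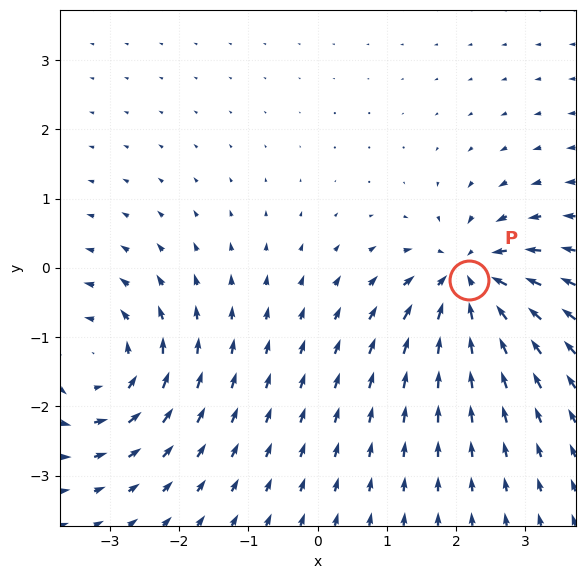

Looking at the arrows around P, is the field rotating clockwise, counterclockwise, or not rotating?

Near P at (2.2, -0.2) the arrows show no circulation. The curl there is ≈0.

not rotating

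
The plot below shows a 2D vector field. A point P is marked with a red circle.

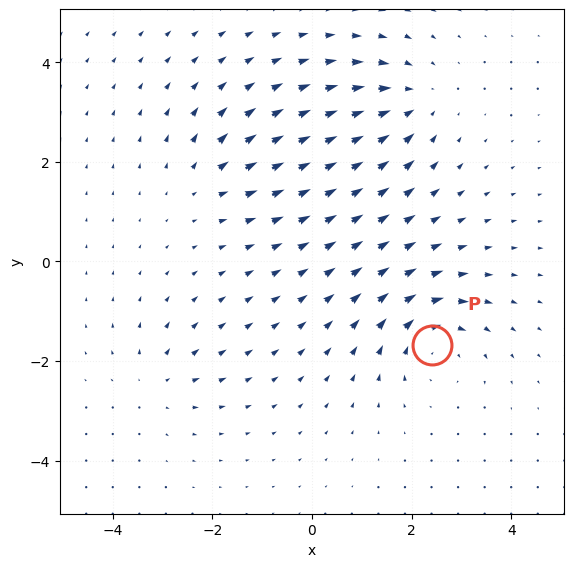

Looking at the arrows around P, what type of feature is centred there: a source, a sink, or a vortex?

vortex

At P (2.4, -1.7) the arrows circulate clockwise. Divergence ≈0, curl about -5 — near-zero divergence with nonzero curl is a vortex.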